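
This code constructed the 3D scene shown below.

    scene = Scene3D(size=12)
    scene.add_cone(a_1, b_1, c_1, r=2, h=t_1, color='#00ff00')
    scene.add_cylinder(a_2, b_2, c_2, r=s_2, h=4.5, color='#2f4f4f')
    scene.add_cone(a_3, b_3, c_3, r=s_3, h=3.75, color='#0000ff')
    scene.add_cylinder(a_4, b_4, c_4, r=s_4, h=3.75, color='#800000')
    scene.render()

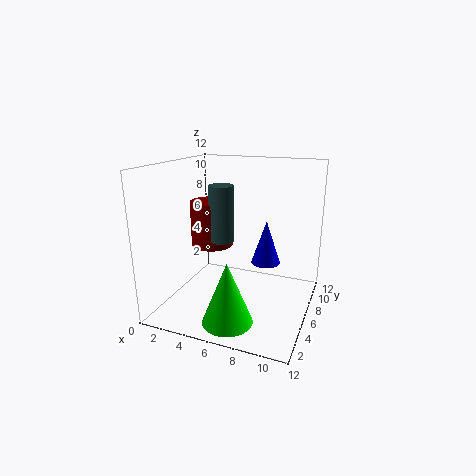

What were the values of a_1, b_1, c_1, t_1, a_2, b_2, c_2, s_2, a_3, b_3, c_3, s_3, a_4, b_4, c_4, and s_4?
a_1 = 6.5; b_1 = 2.5; c_1 = 0.25; t_1 = 5; a_2 = 5; b_2 = 5; c_2 = 6; s_2 = 1; a_3 = 8; b_3 = 7.5; c_3 = 3.5; s_3 = 1.25; a_4 = 3.75; b_4 = 5.75; c_4 = 5.25; s_4 = 1.75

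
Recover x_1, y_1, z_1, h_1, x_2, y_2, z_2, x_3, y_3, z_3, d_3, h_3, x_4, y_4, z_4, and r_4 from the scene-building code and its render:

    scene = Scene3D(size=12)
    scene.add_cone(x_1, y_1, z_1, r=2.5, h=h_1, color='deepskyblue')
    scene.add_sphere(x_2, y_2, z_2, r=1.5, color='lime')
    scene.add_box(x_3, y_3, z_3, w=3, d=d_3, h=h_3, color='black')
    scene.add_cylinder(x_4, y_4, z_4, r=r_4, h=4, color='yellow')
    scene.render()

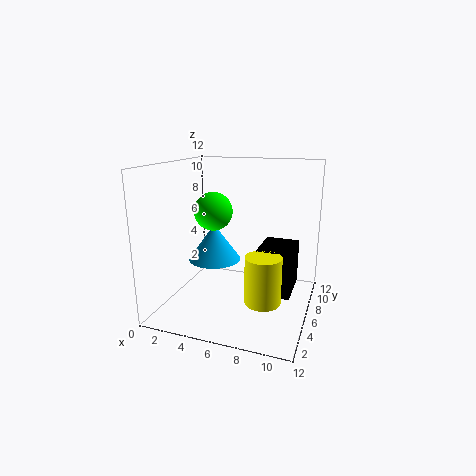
x_1 = 2.5, y_1 = 9, z_1 = 2.5, h_1 = 3.5, x_2 = 4.5, y_2 = 4.5, z_2 = 8.5, x_3 = 7.5, y_3 = 6, z_3 = 1, d_3 = 4, h_3 = 4, x_4 = 8.5, y_4 = 5, z_4 = 1, r_4 = 1.5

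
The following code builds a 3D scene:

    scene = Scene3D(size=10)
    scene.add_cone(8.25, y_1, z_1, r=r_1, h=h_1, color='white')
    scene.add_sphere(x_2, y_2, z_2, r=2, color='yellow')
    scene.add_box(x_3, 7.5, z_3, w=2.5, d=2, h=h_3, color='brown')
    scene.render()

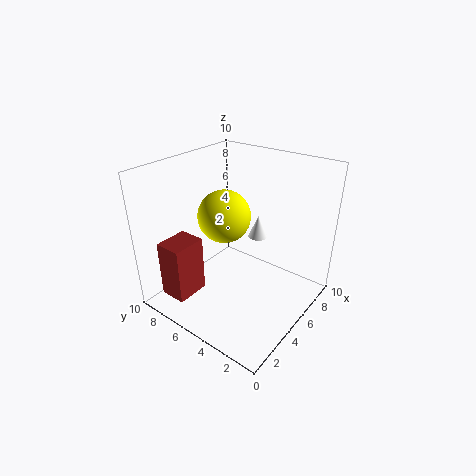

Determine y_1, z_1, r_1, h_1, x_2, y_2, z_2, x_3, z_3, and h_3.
y_1 = 5.5
z_1 = 3.5
r_1 = 0.75
h_1 = 1.75
x_2 = 6.25
y_2 = 7.25
z_2 = 5.5
x_3 = 1.5
z_3 = 0.25
h_3 = 4.25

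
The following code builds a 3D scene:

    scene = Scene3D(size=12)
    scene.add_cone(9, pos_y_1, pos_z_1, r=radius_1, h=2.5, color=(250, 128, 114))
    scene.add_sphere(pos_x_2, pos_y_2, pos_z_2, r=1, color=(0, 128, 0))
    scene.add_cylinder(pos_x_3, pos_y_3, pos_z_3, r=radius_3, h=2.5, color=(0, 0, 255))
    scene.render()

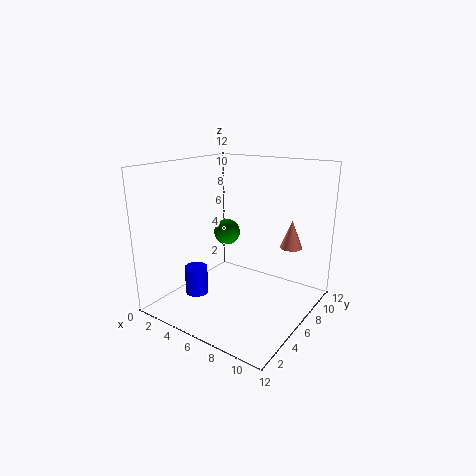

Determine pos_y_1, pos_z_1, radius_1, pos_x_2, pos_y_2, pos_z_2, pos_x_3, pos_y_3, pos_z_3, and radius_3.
pos_y_1 = 10
pos_z_1 = 4.5
radius_1 = 1
pos_x_2 = 6
pos_y_2 = 4.5
pos_z_2 = 7
pos_x_3 = 2.5
pos_y_3 = 4.5
pos_z_3 = 0.5
radius_3 = 1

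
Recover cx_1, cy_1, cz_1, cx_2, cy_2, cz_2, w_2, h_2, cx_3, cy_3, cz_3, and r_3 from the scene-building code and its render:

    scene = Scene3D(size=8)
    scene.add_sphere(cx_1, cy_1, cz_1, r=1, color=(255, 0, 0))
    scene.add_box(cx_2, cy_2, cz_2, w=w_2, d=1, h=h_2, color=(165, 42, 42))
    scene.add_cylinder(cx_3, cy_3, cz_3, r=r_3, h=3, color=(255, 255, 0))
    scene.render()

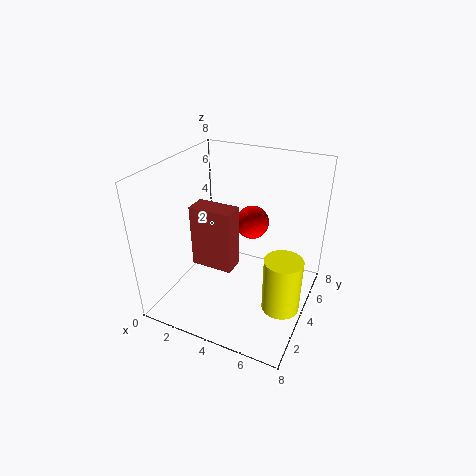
cx_1 = 4, cy_1 = 6, cz_1 = 4, cx_2 = 3, cy_2 = 1, cz_2 = 4, w_2 = 2, h_2 = 3, cx_3 = 7, cy_3 = 3, cz_3 = 1, r_3 = 1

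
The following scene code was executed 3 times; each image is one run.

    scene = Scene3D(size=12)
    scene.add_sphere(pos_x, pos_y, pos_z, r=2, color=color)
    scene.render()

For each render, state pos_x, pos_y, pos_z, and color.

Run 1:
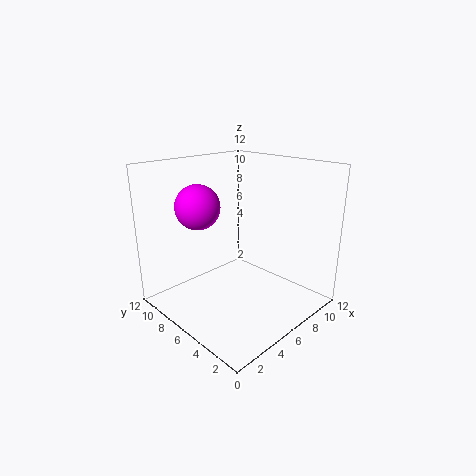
pos_x = 5
pos_y = 10
pos_z = 8
color = 'magenta'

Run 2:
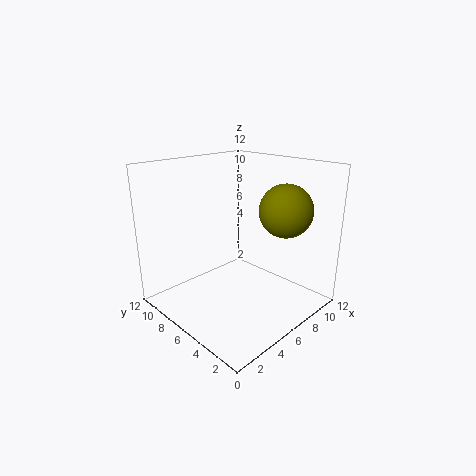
pos_x = 7
pos_y = 2
pos_z = 9
color = 'olive'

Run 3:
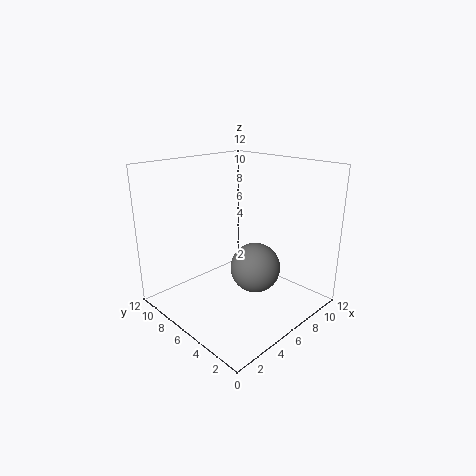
pos_x = 6
pos_y = 4
pos_z = 4
color = 'gray'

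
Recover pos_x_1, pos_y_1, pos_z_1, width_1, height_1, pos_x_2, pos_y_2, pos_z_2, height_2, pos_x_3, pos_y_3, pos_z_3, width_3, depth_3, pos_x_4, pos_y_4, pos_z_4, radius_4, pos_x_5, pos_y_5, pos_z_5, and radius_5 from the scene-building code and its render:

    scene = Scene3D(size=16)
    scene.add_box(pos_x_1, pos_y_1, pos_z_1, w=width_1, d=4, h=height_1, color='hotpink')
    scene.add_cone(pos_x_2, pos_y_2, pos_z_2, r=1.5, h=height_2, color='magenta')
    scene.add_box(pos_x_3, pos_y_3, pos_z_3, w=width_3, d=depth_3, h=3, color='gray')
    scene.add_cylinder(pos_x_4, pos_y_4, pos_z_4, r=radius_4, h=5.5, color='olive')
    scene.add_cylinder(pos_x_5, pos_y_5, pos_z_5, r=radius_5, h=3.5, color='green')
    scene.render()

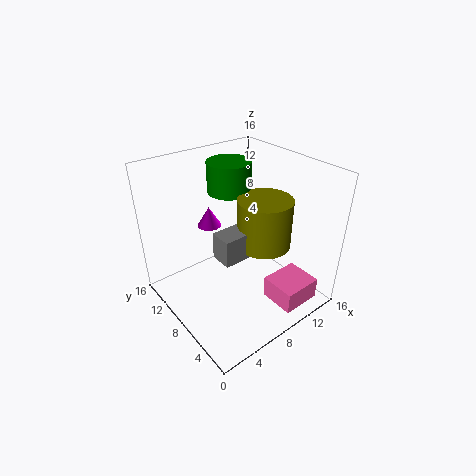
pos_x_1 = 9.5
pos_y_1 = 1
pos_z_1 = 1
width_1 = 4.5
height_1 = 2.5
pos_x_2 = 8.5
pos_y_2 = 14.5
pos_z_2 = 6.5
height_2 = 2.5
pos_x_3 = 5
pos_y_3 = 6
pos_z_3 = 6.5
width_3 = 4
depth_3 = 2.5
pos_x_4 = 10.5
pos_y_4 = 6.5
pos_z_4 = 7
radius_4 = 3
pos_x_5 = 9.5
pos_y_5 = 11.5
pos_z_5 = 12
radius_5 = 2.5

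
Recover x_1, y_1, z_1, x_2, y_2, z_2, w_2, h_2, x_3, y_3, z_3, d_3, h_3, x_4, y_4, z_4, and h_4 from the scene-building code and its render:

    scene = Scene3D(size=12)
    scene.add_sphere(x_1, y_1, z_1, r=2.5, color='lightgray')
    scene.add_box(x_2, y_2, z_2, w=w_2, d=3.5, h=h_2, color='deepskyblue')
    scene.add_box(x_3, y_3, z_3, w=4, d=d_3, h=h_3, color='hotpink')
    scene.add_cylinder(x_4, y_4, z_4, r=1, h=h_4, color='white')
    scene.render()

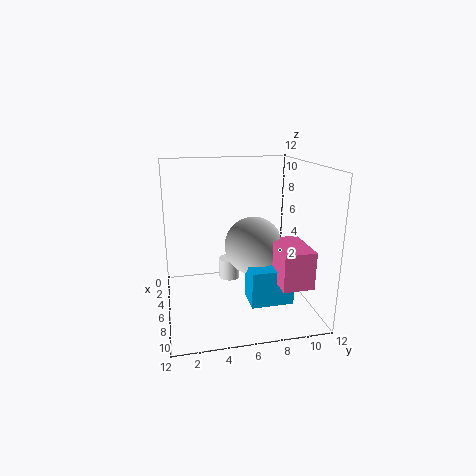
x_1 = 5.5, y_1 = 7.5, z_1 = 5, x_2 = 6.5, y_2 = 6.5, z_2 = 1, w_2 = 2.5, h_2 = 3, x_3 = 6.5, y_3 = 8.5, z_3 = 3, d_3 = 2.5, h_3 = 3, x_4 = 2, y_4 = 6, z_4 = 0.5, h_4 = 2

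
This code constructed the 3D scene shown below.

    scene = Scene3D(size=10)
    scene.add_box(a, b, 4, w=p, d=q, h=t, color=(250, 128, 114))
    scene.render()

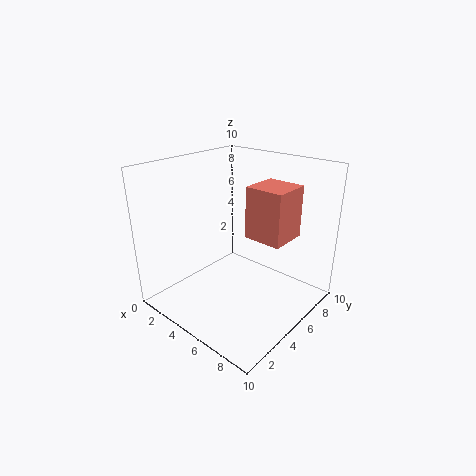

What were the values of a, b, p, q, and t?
a = 4
b = 7
p = 3
q = 3
t = 4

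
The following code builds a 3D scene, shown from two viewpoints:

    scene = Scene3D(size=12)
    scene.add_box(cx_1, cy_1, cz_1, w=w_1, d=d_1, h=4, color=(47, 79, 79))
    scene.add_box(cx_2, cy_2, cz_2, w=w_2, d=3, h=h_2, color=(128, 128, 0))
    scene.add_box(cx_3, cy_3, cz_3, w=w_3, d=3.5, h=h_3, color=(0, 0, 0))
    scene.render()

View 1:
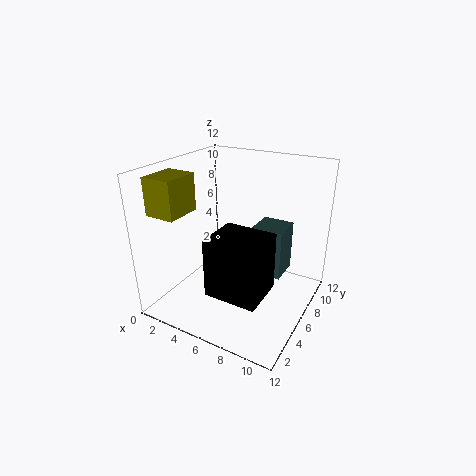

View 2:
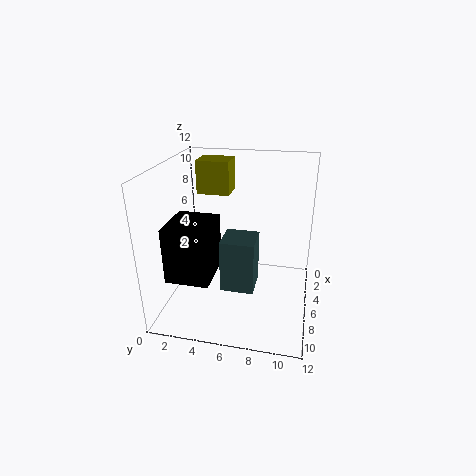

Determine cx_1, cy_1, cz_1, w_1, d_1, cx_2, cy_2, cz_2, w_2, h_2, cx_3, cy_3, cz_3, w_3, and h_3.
cx_1 = 7.5; cy_1 = 5.5; cz_1 = 3.5; w_1 = 2.5; d_1 = 2.5; cx_2 = 0.5; cy_2 = 1.5; cz_2 = 8.5; w_2 = 2.5; h_2 = 3; cx_3 = 6; cy_3 = 1; cz_3 = 3.5; w_3 = 4; h_3 = 4.5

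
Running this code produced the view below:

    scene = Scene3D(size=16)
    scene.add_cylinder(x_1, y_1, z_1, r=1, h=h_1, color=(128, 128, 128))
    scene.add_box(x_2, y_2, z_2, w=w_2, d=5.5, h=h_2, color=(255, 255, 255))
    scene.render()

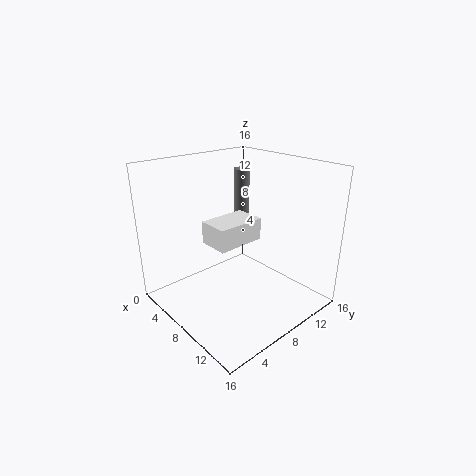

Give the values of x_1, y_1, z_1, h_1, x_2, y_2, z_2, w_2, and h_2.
x_1 = 2.5
y_1 = 13.5
z_1 = 8
h_1 = 6
x_2 = 5.5
y_2 = 5
z_2 = 7.5
w_2 = 3.5
h_2 = 2.5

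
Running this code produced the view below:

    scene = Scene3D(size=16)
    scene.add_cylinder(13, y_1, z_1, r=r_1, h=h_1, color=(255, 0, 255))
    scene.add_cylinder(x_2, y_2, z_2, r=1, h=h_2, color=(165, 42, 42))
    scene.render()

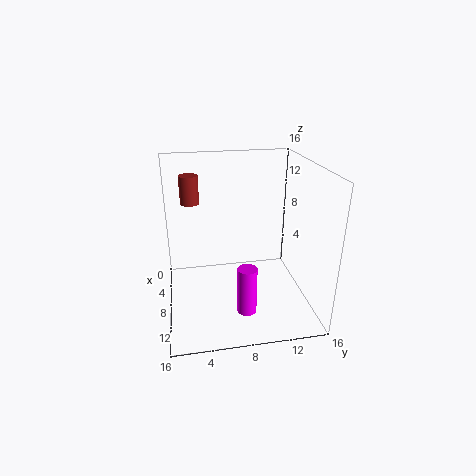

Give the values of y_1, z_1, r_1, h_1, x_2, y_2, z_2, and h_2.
y_1 = 8; z_1 = 2; r_1 = 1; h_1 = 5; x_2 = 7; y_2 = 3; z_2 = 12; h_2 = 3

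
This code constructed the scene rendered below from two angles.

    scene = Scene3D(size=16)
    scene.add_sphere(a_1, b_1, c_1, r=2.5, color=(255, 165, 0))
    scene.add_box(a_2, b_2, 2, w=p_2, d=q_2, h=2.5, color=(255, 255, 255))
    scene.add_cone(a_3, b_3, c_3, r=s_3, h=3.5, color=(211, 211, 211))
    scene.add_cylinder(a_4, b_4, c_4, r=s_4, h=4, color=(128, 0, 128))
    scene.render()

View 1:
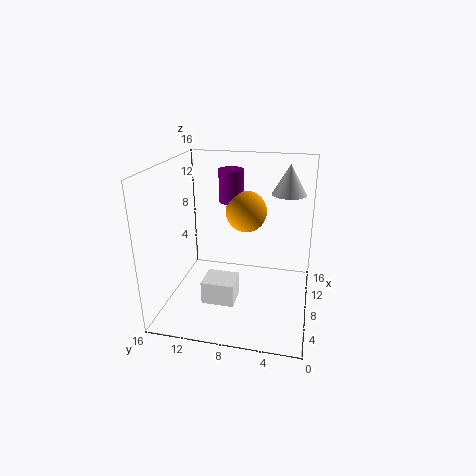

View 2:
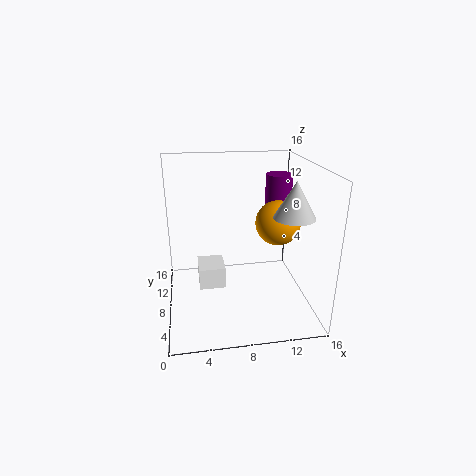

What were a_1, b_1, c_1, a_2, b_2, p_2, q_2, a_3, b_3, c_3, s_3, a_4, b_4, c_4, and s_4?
a_1 = 12.5; b_1 = 8; c_1 = 9.5; a_2 = 3.5; b_2 = 7.5; p_2 = 3; q_2 = 3.5; a_3 = 12.5; b_3 = 3; c_3 = 12; s_3 = 2; a_4 = 13; b_4 = 10; c_4 = 10.5; s_4 = 1.5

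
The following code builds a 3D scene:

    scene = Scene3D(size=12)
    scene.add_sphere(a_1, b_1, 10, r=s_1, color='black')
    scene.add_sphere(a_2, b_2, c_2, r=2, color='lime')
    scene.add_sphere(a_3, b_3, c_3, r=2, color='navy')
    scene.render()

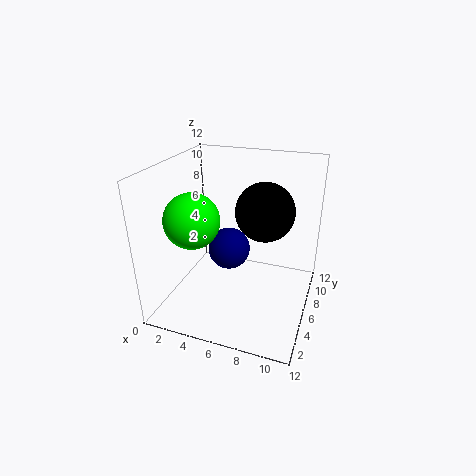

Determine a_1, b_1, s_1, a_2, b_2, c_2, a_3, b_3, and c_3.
a_1 = 9, b_1 = 3, s_1 = 2, a_2 = 4, b_2 = 2, c_2 = 9, a_3 = 4, b_3 = 9, c_3 = 3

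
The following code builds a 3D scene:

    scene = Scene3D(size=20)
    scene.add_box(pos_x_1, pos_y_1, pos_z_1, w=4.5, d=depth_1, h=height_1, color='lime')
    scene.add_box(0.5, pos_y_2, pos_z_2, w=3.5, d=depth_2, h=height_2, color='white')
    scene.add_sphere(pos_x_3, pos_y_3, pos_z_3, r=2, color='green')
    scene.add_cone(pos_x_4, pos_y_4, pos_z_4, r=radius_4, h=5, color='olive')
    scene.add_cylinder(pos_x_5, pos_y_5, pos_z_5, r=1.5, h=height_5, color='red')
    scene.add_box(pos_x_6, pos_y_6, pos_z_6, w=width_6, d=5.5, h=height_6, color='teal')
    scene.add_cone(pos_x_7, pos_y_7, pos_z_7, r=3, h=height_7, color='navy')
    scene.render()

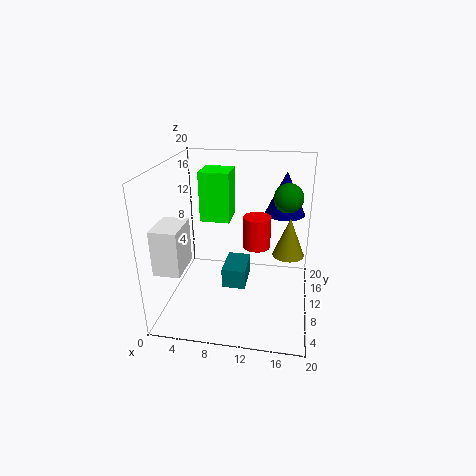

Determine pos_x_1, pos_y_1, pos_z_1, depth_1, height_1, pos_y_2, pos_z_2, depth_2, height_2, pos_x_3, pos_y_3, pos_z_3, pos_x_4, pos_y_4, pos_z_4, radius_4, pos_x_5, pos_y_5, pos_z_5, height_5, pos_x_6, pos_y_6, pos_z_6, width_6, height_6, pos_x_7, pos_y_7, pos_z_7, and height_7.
pos_x_1 = 3.5
pos_y_1 = 13.5
pos_z_1 = 10.5
depth_1 = 4.5
height_1 = 7.5
pos_y_2 = 2.5
pos_z_2 = 7.5
depth_2 = 5
height_2 = 6
pos_x_3 = 16.5
pos_y_3 = 12
pos_z_3 = 15.5
pos_x_4 = 17
pos_y_4 = 7.5
pos_z_4 = 9.5
radius_4 = 2
pos_x_5 = 13.5
pos_y_5 = 2.5
pos_z_5 = 13
height_5 = 3.5
pos_x_6 = 7.5
pos_y_6 = 10
pos_z_6 = 1.5
width_6 = 3.5
height_6 = 3
pos_x_7 = 16
pos_y_7 = 16.5
pos_z_7 = 11.5
height_7 = 6.5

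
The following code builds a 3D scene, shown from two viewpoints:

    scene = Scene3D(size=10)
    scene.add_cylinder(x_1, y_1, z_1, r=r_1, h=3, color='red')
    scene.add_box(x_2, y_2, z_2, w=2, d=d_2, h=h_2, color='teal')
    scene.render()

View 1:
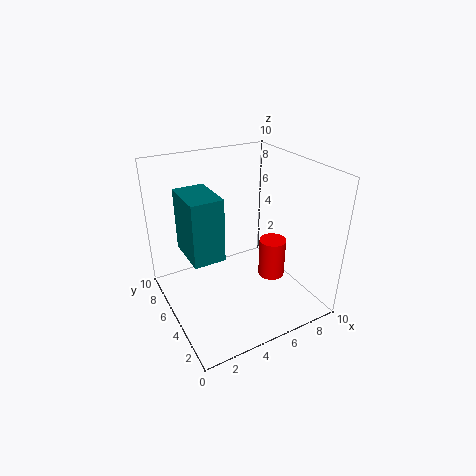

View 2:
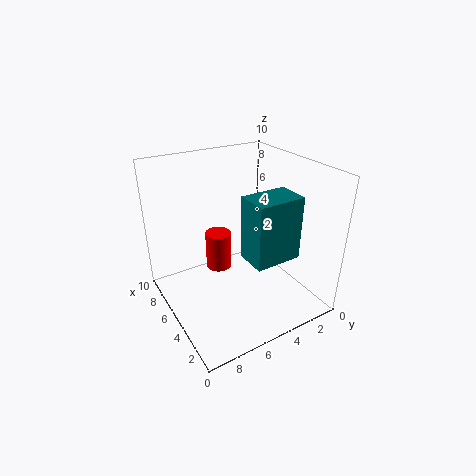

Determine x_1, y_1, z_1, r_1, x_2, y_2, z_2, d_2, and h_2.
x_1 = 8
y_1 = 5
z_1 = 1
r_1 = 1
x_2 = 1
y_2 = 3
z_2 = 5
d_2 = 3
h_2 = 4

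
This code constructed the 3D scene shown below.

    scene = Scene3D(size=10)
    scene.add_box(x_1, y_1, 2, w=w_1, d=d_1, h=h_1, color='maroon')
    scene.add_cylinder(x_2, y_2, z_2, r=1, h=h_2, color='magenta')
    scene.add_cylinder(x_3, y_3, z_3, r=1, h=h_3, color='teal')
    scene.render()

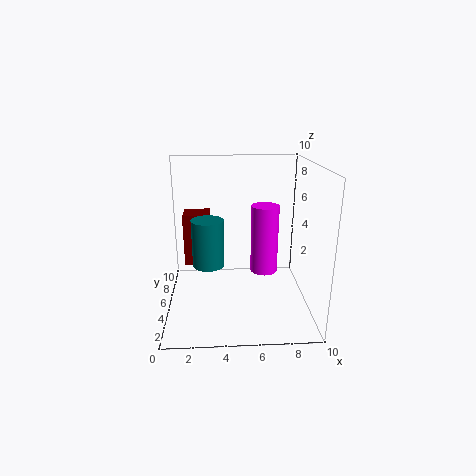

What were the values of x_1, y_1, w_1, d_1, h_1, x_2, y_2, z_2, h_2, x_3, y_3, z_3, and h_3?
x_1 = 1; y_1 = 7; w_1 = 2; d_1 = 2; h_1 = 4; x_2 = 7; y_2 = 6; z_2 = 2; h_2 = 5; x_3 = 3; y_3 = 3; z_3 = 4; h_3 = 3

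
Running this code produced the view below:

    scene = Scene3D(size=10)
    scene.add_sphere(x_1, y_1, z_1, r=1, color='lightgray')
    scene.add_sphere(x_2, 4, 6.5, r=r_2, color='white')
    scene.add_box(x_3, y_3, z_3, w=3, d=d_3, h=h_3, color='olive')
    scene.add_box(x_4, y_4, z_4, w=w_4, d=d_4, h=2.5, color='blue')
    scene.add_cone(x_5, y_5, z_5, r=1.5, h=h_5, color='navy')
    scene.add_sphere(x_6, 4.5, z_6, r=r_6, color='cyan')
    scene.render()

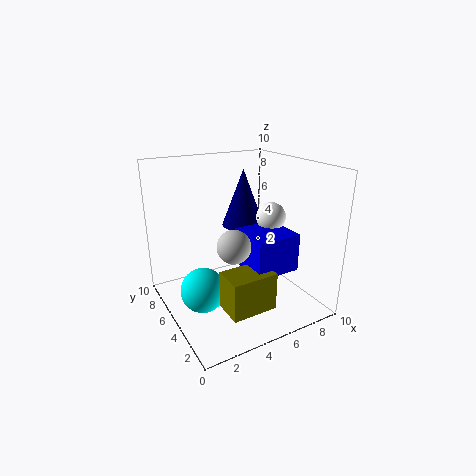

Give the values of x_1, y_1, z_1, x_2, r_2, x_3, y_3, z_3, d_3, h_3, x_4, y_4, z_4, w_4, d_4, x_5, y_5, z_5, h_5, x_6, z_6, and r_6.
x_1 = 3
y_1 = 2
z_1 = 6
x_2 = 7
r_2 = 1
x_3 = 2.5
y_3 = 1
z_3 = 1.5
d_3 = 2
h_3 = 2.5
x_4 = 4.5
y_4 = 1.5
z_4 = 3.5
w_4 = 3
d_4 = 3
x_5 = 6
y_5 = 6
z_5 = 5.5
h_5 = 4
x_6 = 2
z_6 = 2
r_6 = 1.5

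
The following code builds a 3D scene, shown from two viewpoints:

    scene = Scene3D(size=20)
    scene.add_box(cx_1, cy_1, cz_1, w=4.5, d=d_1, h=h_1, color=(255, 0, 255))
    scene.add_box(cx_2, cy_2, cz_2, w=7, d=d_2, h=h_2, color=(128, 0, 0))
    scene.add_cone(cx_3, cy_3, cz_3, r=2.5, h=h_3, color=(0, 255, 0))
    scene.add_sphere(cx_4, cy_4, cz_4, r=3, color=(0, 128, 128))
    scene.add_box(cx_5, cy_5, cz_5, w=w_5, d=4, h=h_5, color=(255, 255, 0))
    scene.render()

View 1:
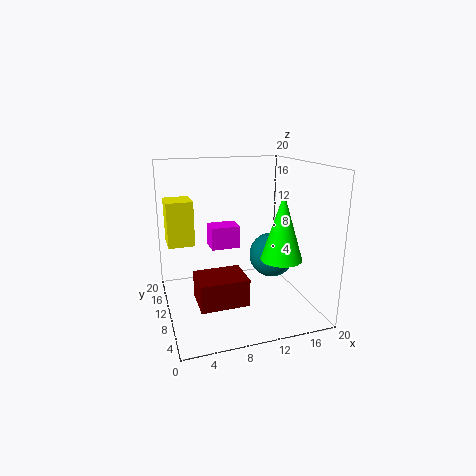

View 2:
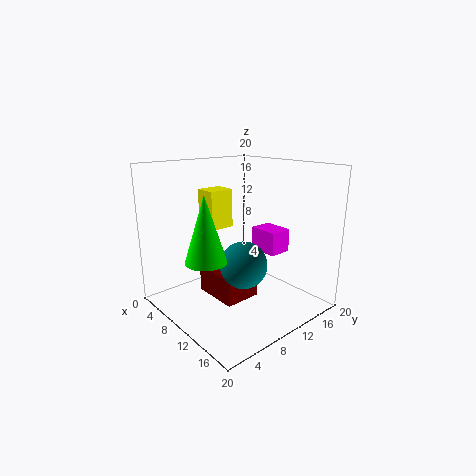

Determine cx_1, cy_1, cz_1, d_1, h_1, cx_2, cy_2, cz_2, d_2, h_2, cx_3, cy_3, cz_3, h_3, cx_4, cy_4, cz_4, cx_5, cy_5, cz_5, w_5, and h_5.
cx_1 = 7.5
cy_1 = 15
cz_1 = 6.5
d_1 = 3.5
h_1 = 3.5
cx_2 = 4
cy_2 = 7.5
cz_2 = 0.5
d_2 = 5.5
h_2 = 4
cx_3 = 13
cy_3 = 2.5
cz_3 = 9.5
h_3 = 8
cx_4 = 14
cy_4 = 7.5
cz_4 = 8
cx_5 = 0.5
cy_5 = 10
cz_5 = 9.5
w_5 = 3.5
h_5 = 6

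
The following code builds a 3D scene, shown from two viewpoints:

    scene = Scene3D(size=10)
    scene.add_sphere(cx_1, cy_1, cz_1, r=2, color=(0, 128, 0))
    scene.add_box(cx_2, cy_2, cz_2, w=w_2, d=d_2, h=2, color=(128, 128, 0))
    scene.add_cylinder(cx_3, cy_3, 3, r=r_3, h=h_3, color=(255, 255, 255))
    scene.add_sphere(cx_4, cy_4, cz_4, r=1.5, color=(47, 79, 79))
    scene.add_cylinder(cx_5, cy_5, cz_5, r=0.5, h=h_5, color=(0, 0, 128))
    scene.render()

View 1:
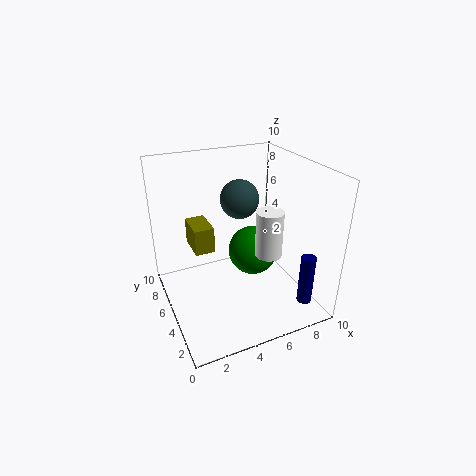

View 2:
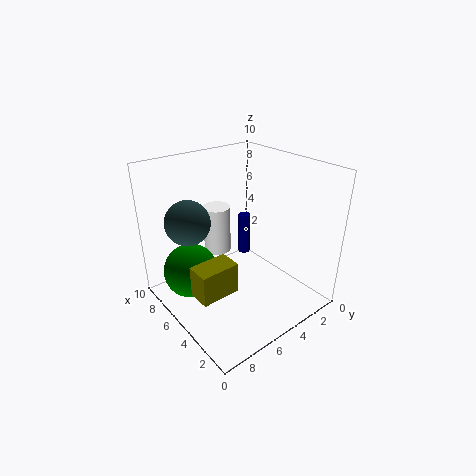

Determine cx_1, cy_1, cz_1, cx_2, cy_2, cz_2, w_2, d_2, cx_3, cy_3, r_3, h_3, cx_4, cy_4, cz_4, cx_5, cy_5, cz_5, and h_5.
cx_1 = 7.5, cy_1 = 7.5, cz_1 = 2, cx_2 = 2.5, cy_2 = 7, cz_2 = 3, w_2 = 1.5, d_2 = 2.5, cx_3 = 7.5, cy_3 = 5, r_3 = 1, h_3 = 3.5, cx_4 = 6.5, cy_4 = 8, cz_4 = 6.5, cx_5 = 8.5, cy_5 = 1.5, cz_5 = 1, h_5 = 3.5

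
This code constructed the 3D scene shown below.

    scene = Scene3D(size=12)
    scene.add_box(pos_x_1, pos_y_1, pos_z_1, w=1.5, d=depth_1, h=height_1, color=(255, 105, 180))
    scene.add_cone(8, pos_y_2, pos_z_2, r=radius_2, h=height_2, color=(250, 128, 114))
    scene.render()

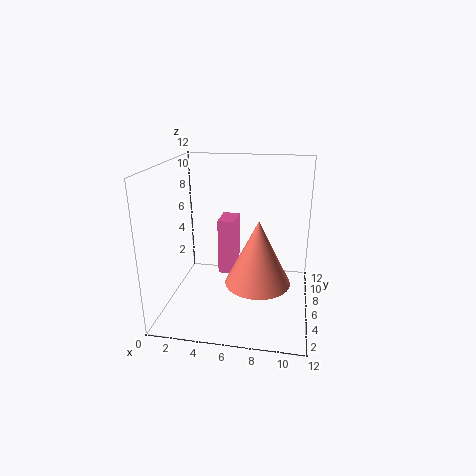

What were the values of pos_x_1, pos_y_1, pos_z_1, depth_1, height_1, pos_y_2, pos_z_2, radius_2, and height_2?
pos_x_1 = 4, pos_y_1 = 7, pos_z_1 = 2, depth_1 = 2.5, height_1 = 5, pos_y_2 = 3.5, pos_z_2 = 3.5, radius_2 = 2.5, height_2 = 5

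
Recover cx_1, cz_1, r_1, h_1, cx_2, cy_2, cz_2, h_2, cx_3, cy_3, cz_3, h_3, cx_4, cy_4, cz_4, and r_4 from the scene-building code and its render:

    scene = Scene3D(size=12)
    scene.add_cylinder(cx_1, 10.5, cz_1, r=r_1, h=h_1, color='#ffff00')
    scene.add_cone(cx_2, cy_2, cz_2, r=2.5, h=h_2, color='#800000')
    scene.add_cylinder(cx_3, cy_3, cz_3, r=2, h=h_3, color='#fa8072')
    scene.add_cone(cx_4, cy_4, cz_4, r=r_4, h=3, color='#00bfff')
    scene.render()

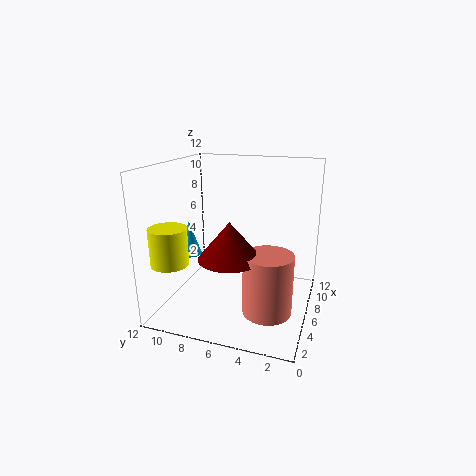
cx_1 = 2.5
cz_1 = 4.5
r_1 = 1.5
h_1 = 3
cx_2 = 4
cy_2 = 6
cz_2 = 5
h_2 = 3
cx_3 = 4.5
cy_3 = 3
cz_3 = 0.5
h_3 = 5
cx_4 = 6
cy_4 = 10.5
cz_4 = 4
r_4 = 1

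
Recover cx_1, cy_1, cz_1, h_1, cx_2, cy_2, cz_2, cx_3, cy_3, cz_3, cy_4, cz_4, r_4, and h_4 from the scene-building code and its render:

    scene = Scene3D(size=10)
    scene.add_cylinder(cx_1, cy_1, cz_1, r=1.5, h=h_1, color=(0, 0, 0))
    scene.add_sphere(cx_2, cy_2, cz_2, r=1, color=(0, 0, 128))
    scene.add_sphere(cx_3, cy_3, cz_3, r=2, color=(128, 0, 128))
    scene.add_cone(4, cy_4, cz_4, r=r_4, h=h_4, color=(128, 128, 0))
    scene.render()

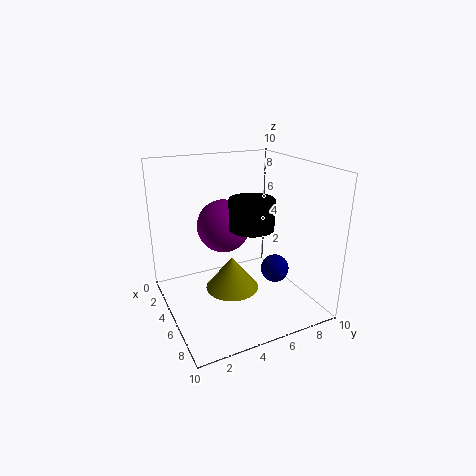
cx_1 = 6, cy_1 = 5.5, cz_1 = 6, h_1 = 2, cx_2 = 6, cy_2 = 7.5, cz_2 = 2.5, cx_3 = 2.5, cy_3 = 5, cz_3 = 5, cy_4 = 5, cz_4 = 0.5, r_4 = 2, h_4 = 2.5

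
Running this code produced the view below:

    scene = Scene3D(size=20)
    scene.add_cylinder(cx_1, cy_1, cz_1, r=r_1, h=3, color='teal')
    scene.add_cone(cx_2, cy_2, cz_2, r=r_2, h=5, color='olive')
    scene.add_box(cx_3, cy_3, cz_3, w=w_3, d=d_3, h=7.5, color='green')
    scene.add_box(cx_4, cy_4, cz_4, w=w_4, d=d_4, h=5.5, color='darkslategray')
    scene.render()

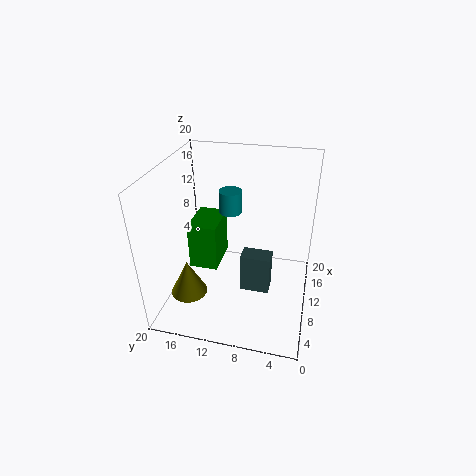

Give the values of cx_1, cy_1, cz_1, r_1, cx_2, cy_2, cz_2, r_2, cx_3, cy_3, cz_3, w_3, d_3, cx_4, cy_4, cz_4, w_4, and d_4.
cx_1 = 10
cy_1 = 11
cz_1 = 14
r_1 = 1.5
cx_2 = 5.5
cy_2 = 16
cz_2 = 3
r_2 = 2.5
cx_3 = 12
cy_3 = 14
cz_3 = 2
w_3 = 6.5
d_3 = 4.5
cx_4 = 7
cy_4 = 5
cz_4 = 3.5
w_4 = 2.5
d_4 = 4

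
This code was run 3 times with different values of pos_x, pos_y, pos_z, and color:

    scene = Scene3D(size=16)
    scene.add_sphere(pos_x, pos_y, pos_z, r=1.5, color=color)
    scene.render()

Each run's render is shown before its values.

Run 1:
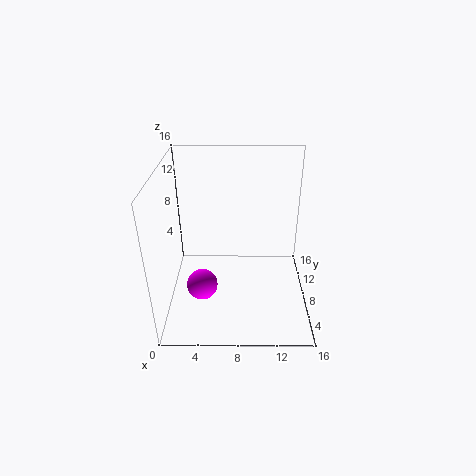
pos_x = 4.5; pos_y = 2.5; pos_z = 6; color = 'magenta'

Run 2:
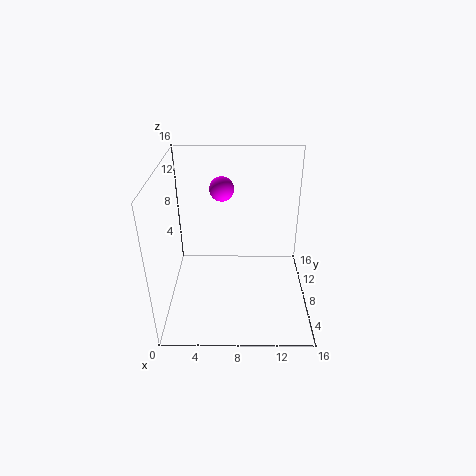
pos_x = 6; pos_y = 13.5; pos_z = 11.5; color = 'magenta'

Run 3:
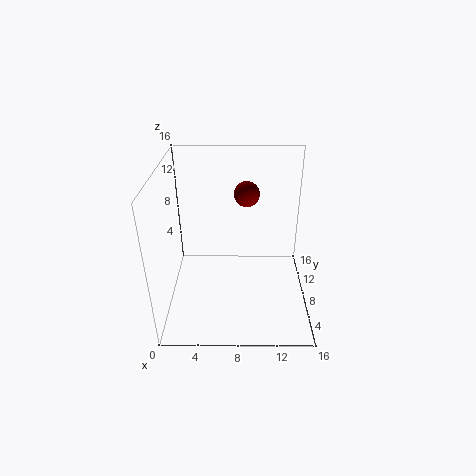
pos_x = 9; pos_y = 12; pos_z = 11.5; color = 'maroon'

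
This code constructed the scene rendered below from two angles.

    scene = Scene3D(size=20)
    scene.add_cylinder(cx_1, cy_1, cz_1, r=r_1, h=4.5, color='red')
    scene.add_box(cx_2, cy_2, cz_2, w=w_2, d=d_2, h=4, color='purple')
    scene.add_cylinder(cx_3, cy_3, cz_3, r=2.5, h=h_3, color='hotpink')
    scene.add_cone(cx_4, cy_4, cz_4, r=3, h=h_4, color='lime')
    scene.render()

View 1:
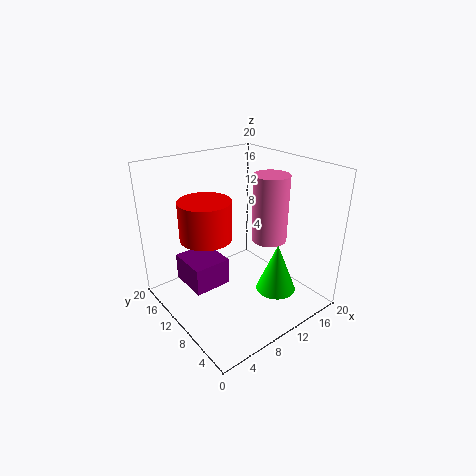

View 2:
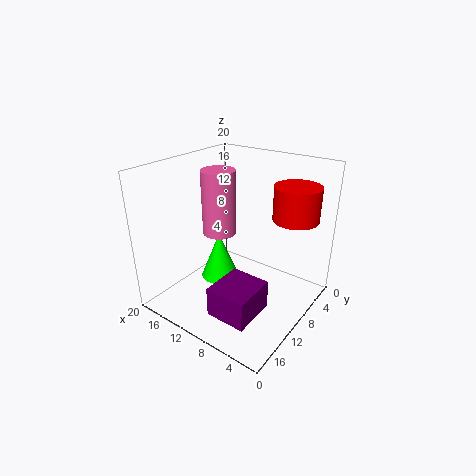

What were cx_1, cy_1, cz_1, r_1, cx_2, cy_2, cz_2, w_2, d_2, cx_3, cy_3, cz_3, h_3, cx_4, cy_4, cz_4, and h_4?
cx_1 = 3; cy_1 = 7; cz_1 = 13.5; r_1 = 3; cx_2 = 4; cy_2 = 11.5; cz_2 = 2; w_2 = 5.5; d_2 = 6; cx_3 = 14.5; cy_3 = 8.5; cz_3 = 9; h_3 = 9.5; cx_4 = 15.5; cy_4 = 7.5; cz_4 = 0.5; h_4 = 7.5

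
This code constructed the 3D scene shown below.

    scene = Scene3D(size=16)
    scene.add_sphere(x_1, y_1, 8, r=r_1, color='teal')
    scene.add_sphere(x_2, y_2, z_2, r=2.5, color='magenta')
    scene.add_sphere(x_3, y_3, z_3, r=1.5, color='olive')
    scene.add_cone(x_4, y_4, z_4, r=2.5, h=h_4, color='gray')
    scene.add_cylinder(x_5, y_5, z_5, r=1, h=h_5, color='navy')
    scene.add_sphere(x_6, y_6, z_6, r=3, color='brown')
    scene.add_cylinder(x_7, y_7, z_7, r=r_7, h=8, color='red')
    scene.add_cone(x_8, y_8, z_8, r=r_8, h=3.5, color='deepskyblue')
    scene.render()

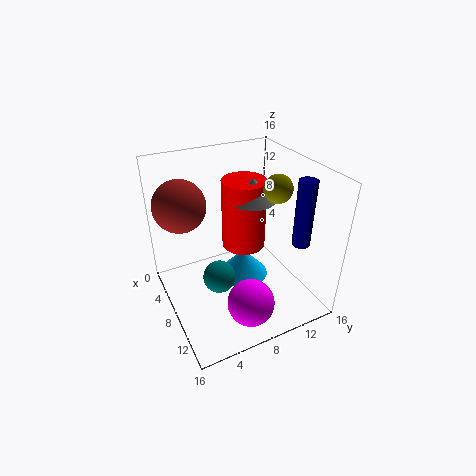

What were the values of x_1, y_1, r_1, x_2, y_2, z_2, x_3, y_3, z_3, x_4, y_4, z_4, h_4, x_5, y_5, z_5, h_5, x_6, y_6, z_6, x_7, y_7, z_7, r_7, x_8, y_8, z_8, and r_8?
x_1 = 13; y_1 = 3.5; r_1 = 1.5; x_2 = 13; y_2 = 7; z_2 = 3; x_3 = 10; y_3 = 11.5; z_3 = 14; x_4 = 7.5; y_4 = 10; z_4 = 12; h_4 = 2.5; x_5 = 11.5; y_5 = 14; z_5 = 7.5; h_5 = 7.5; x_6 = 3.5; y_6 = 3; z_6 = 11; x_7 = 6.5; y_7 = 9.5; z_7 = 6; r_7 = 2.5; x_8 = 6.5; y_8 = 9.5; z_8 = 1.5; r_8 = 3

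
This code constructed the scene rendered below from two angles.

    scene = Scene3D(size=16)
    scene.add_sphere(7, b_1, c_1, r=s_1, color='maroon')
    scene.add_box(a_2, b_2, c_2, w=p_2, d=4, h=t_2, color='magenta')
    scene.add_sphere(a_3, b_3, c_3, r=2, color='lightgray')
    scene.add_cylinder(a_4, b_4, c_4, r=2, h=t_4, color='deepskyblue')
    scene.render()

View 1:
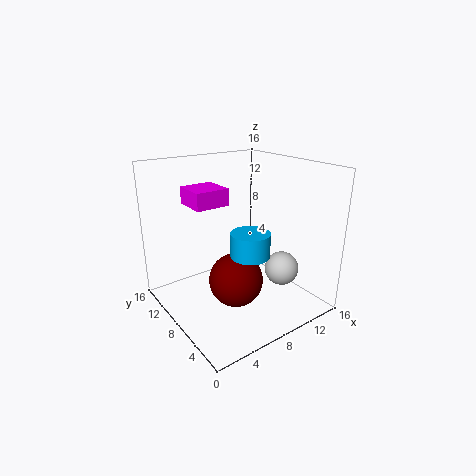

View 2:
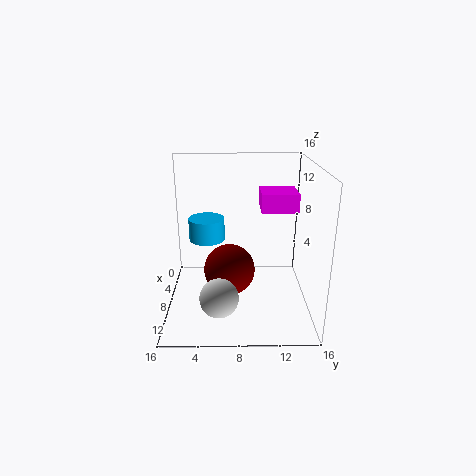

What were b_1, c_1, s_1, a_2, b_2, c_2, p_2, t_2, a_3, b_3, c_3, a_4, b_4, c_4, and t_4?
b_1 = 7
c_1 = 3.5
s_1 = 3
a_2 = 4.5
b_2 = 10.5
c_2 = 11
p_2 = 4
t_2 = 2
a_3 = 13
b_3 = 6
c_3 = 3.5
a_4 = 7
b_4 = 4.5
c_4 = 7.5
t_4 = 2.5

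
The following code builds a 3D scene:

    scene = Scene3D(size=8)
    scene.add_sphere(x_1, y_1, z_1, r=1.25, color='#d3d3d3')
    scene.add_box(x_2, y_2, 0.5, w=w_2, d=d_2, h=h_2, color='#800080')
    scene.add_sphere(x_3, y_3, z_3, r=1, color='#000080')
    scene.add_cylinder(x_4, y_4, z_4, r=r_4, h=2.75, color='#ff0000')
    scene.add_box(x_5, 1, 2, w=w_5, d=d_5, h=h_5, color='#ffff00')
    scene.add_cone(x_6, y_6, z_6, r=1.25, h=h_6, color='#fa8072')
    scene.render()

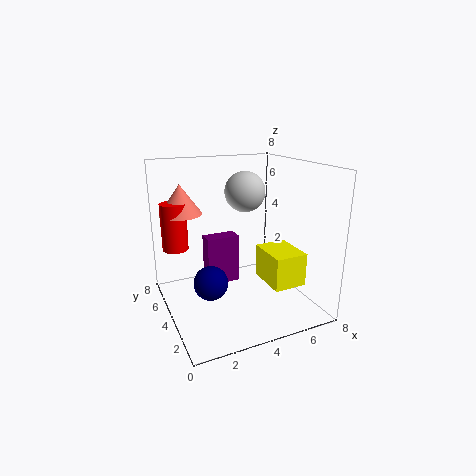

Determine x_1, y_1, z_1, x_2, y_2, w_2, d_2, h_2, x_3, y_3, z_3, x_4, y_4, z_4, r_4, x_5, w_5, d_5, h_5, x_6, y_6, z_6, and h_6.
x_1 = 5.5; y_1 = 6.25; z_1 = 6; x_2 = 2.75; y_2 = 5.5; w_2 = 2; d_2 = 1; h_2 = 3; x_3 = 2.5; y_3 = 4.5; z_3 = 1.25; x_4 = 1; y_4 = 6.25; z_4 = 3; r_4 = 0.75; x_5 = 4.75; w_5 = 1.75; d_5 = 2.25; h_5 = 1.75; x_6 = 1.5; y_6 = 6.5; z_6 = 5; h_6 = 1.75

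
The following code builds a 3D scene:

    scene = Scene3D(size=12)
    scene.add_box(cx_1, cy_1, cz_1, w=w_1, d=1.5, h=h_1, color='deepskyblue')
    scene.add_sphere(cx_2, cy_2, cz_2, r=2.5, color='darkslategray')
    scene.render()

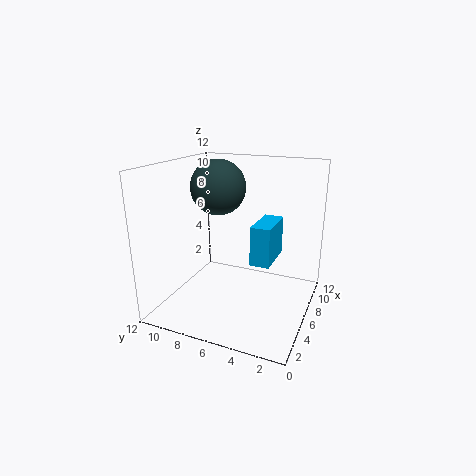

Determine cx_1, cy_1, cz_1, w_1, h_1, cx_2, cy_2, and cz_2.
cx_1 = 3.5; cy_1 = 2.5; cz_1 = 5; w_1 = 3.5; h_1 = 3; cx_2 = 8.5; cy_2 = 9; cz_2 = 9.5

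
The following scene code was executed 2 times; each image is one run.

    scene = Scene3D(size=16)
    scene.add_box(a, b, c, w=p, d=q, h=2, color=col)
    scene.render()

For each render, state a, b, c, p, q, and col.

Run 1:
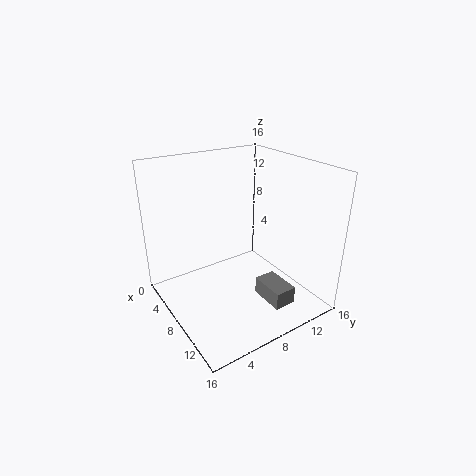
a = 9.5; b = 9.5; c = 1; p = 4; q = 2.5; col = 'gray'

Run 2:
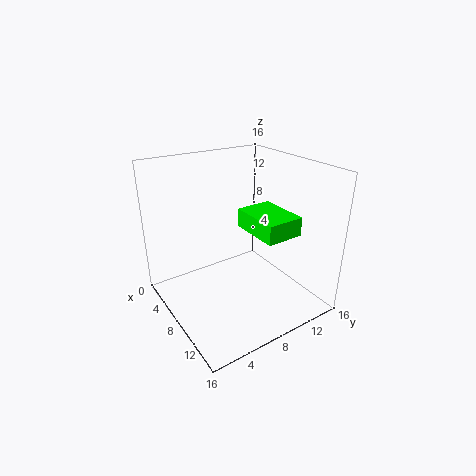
a = 8; b = 8; c = 9.5; p = 5.5; q = 4; col = 'lime'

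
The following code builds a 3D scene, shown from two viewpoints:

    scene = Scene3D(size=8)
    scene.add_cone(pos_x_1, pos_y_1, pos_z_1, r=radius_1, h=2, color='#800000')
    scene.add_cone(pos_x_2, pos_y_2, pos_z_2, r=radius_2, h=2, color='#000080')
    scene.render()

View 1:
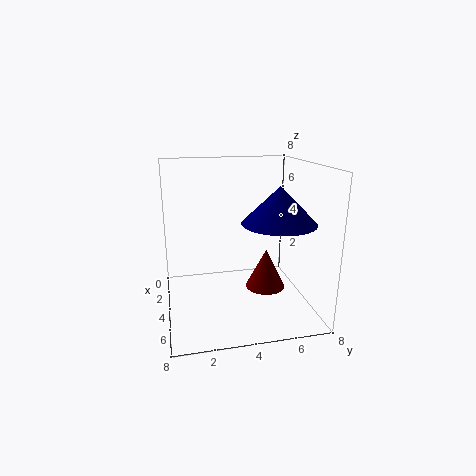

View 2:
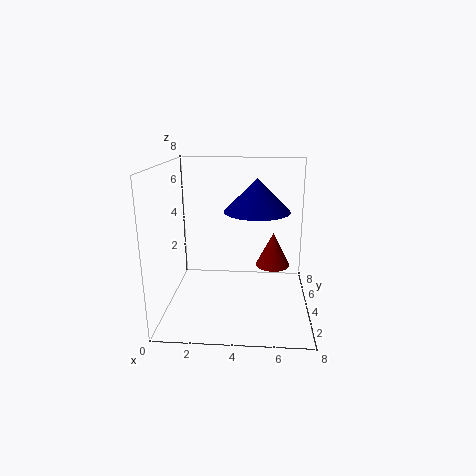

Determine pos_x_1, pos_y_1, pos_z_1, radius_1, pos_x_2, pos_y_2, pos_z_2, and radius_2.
pos_x_1 = 6, pos_y_1 = 5, pos_z_1 = 2, radius_1 = 1, pos_x_2 = 5, pos_y_2 = 6, pos_z_2 = 5, radius_2 = 2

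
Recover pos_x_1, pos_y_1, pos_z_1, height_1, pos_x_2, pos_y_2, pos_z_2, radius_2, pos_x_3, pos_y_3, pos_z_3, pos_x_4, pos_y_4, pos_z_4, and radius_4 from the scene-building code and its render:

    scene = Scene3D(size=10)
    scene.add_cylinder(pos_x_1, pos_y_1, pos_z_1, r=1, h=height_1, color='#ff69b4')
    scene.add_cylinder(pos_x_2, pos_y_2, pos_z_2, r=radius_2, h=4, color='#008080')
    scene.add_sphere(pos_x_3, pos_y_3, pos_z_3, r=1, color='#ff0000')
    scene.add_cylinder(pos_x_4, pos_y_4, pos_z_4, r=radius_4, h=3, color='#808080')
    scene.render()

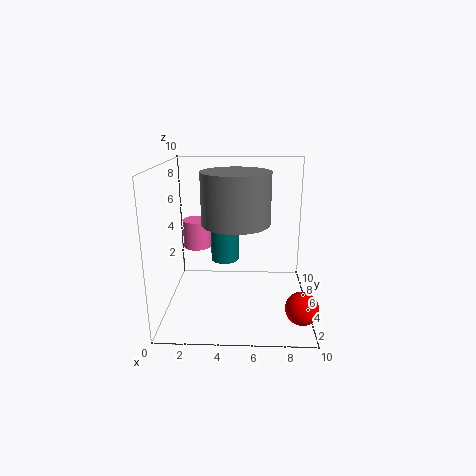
pos_x_1 = 2; pos_y_1 = 6; pos_z_1 = 4; height_1 = 2; pos_x_2 = 4; pos_y_2 = 6; pos_z_2 = 3; radius_2 = 1; pos_x_3 = 9; pos_y_3 = 1; pos_z_3 = 2; pos_x_4 = 5; pos_y_4 = 2; pos_z_4 = 7; radius_4 = 2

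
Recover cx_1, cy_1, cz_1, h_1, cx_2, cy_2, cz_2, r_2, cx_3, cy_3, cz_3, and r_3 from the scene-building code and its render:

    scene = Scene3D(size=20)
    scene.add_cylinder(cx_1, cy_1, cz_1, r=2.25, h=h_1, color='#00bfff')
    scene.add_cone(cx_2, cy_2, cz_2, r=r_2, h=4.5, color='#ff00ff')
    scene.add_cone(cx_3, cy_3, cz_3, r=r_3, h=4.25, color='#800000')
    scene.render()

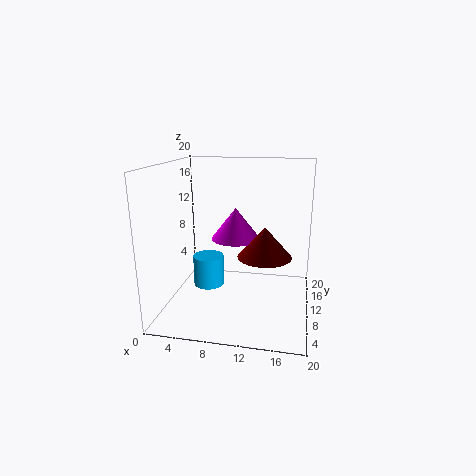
cx_1 = 5.25; cy_1 = 11.25; cz_1 = 2; h_1 = 4.5; cx_2 = 9.25; cy_2 = 12; cz_2 = 9.25; r_2 = 3.5; cx_3 = 13.75; cy_3 = 10; cz_3 = 7.5; r_3 = 3.75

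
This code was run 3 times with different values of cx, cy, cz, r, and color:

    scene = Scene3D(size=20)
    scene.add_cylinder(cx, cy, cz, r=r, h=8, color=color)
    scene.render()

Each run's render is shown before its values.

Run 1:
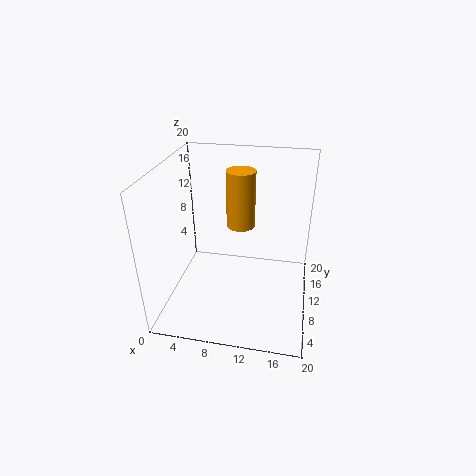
cx = 10, cy = 12, cz = 11, r = 2, color = 'orange'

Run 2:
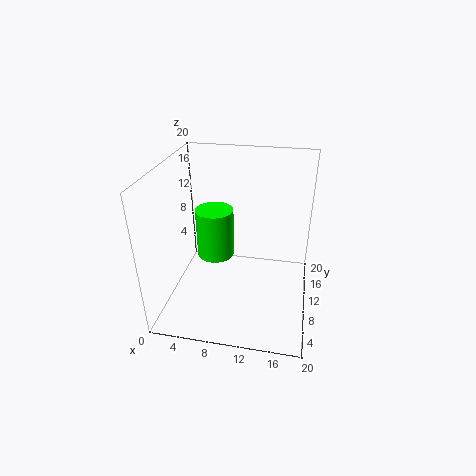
cx = 5, cy = 16, cz = 3, r = 3, color = 'lime'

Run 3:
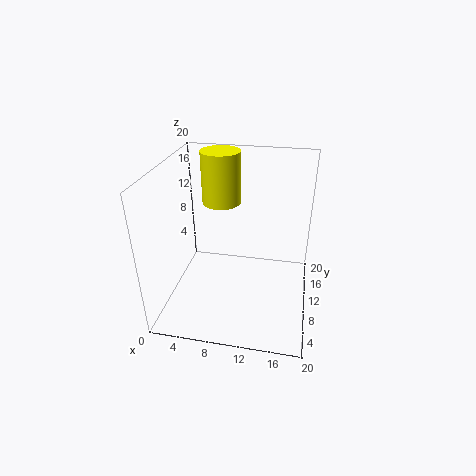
cx = 6, cy = 17, cz = 12, r = 3, color = 'yellow'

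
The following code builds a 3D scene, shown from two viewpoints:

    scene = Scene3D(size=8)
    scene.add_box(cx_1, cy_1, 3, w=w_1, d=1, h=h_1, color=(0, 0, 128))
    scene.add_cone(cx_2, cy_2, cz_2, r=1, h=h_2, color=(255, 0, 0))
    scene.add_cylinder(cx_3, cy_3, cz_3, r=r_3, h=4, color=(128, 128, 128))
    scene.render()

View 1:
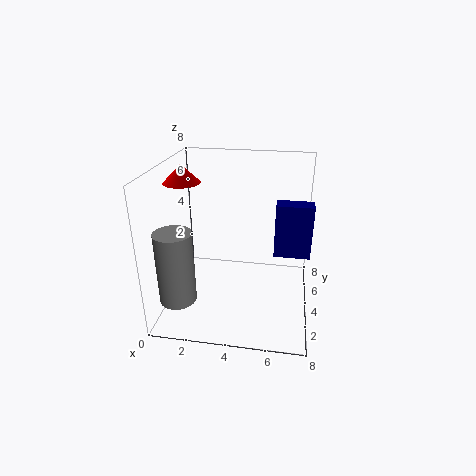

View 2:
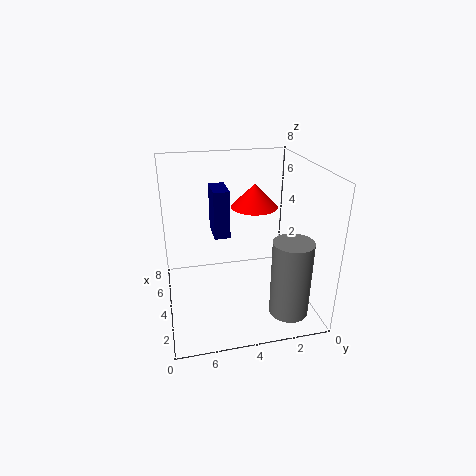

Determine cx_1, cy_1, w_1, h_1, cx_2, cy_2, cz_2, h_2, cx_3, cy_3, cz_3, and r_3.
cx_1 = 6
cy_1 = 4
w_1 = 2
h_1 = 3
cx_2 = 1
cy_2 = 4
cz_2 = 7
h_2 = 1
cx_3 = 1
cy_3 = 2
cz_3 = 1
r_3 = 1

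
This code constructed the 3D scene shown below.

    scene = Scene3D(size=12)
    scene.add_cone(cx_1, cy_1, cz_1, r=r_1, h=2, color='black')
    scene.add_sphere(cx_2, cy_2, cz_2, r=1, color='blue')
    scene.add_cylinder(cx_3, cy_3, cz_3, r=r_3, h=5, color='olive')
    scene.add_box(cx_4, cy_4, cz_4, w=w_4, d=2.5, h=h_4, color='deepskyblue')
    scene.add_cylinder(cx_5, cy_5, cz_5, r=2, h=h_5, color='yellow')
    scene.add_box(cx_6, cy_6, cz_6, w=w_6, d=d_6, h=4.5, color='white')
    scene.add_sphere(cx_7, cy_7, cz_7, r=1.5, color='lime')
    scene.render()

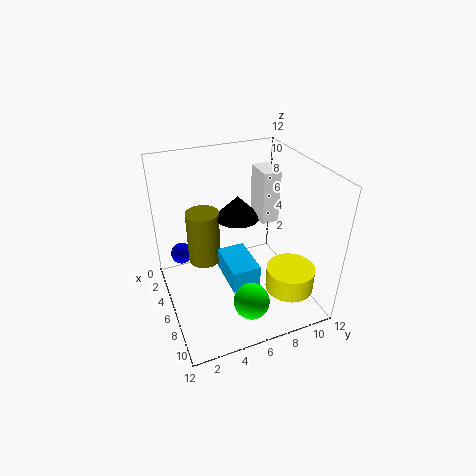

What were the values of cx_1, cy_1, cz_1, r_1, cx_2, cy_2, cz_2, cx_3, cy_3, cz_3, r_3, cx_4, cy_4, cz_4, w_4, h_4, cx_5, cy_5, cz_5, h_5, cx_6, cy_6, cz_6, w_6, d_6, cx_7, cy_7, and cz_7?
cx_1 = 3.5, cy_1 = 7, cz_1 = 6.5, r_1 = 2, cx_2 = 1.5, cy_2 = 2, cz_2 = 2.5, cx_3 = 2.5, cy_3 = 4, cz_3 = 2, r_3 = 1.5, cx_4 = 3.5, cy_4 = 5, cz_4 = 1.5, w_4 = 4, h_4 = 2, cx_5 = 9, cy_5 = 9.5, cz_5 = 2, h_5 = 2, cx_6 = 3, cy_6 = 8.5, cz_6 = 6.5, w_6 = 2.5, d_6 = 1.5, cx_7 = 9, cy_7 = 6, cz_7 = 1.5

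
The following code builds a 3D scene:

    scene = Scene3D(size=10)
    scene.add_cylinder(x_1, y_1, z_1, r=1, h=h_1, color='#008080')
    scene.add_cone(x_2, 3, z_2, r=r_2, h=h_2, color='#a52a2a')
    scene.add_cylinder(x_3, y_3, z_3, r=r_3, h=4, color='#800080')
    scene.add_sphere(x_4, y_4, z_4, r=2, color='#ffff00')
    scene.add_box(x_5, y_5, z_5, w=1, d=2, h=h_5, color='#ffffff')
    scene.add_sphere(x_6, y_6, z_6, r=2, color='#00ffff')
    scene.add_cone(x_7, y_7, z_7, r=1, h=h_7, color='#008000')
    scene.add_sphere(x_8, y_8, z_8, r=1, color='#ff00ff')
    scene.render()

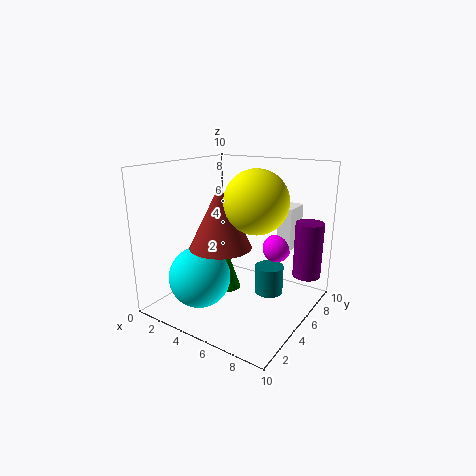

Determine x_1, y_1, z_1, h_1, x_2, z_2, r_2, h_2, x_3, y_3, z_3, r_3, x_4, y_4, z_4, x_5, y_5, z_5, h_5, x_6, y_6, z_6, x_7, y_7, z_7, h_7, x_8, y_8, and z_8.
x_1 = 7, y_1 = 6, z_1 = 1, h_1 = 2, x_2 = 5, z_2 = 5, r_2 = 2, h_2 = 4, x_3 = 9, y_3 = 8, z_3 = 2, r_3 = 1, x_4 = 7, y_4 = 4, z_4 = 8, x_5 = 7, y_5 = 7, z_5 = 4, h_5 = 3, x_6 = 4, y_6 = 2, z_6 = 3, x_7 = 4, y_7 = 5, z_7 = 1, h_7 = 3, x_8 = 7, y_8 = 7, z_8 = 4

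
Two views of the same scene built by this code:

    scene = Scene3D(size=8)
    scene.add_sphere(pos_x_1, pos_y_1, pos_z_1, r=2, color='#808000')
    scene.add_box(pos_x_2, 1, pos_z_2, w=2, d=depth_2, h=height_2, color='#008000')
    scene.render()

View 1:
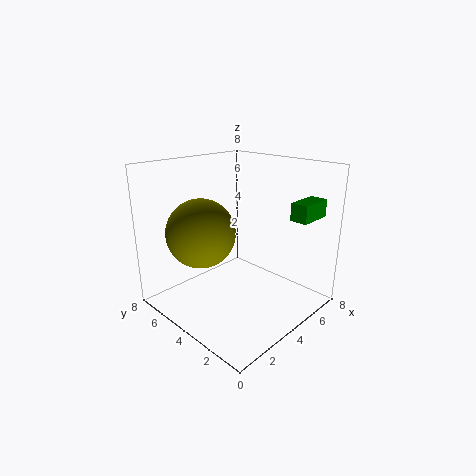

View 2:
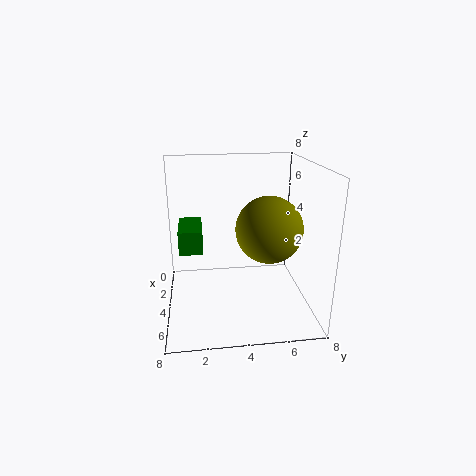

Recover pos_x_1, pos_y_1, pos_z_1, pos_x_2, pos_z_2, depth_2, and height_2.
pos_x_1 = 3
pos_y_1 = 6
pos_z_1 = 4
pos_x_2 = 6
pos_z_2 = 5
depth_2 = 1
height_2 = 1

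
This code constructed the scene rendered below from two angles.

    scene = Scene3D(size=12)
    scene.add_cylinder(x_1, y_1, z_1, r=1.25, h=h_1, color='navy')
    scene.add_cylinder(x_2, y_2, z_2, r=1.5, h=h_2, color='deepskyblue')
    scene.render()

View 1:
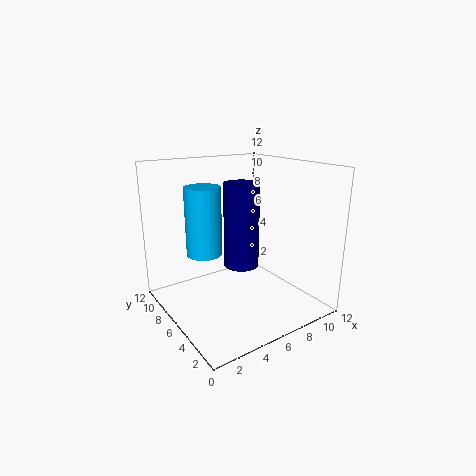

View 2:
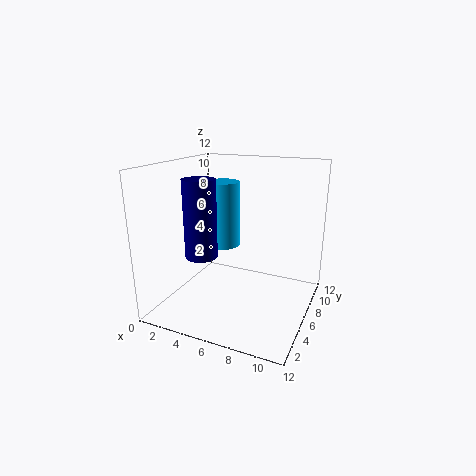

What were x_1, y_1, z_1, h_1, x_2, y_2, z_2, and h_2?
x_1 = 4.25
y_1 = 3
z_1 = 5.25
h_1 = 6
x_2 = 3.75
y_2 = 7.75
z_2 = 4.5
h_2 = 5.75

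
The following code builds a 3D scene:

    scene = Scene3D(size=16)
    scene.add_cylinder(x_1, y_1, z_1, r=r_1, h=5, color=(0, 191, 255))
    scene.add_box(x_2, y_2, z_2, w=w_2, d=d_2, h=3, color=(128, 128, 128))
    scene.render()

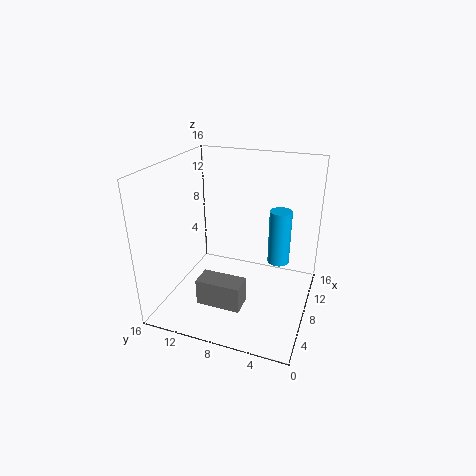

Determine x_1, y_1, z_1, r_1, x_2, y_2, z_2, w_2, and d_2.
x_1 = 4; y_1 = 2.5; z_1 = 8.5; r_1 = 1; x_2 = 4; y_2 = 6.5; z_2 = 1; w_2 = 2.5; d_2 = 5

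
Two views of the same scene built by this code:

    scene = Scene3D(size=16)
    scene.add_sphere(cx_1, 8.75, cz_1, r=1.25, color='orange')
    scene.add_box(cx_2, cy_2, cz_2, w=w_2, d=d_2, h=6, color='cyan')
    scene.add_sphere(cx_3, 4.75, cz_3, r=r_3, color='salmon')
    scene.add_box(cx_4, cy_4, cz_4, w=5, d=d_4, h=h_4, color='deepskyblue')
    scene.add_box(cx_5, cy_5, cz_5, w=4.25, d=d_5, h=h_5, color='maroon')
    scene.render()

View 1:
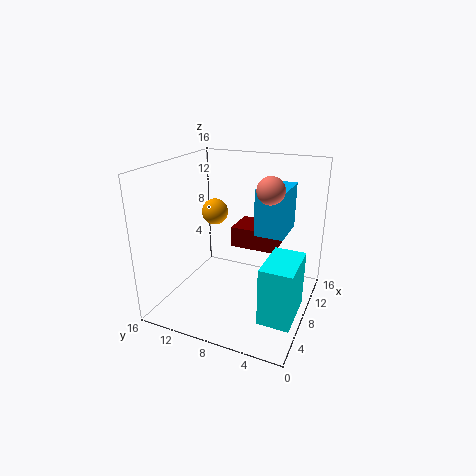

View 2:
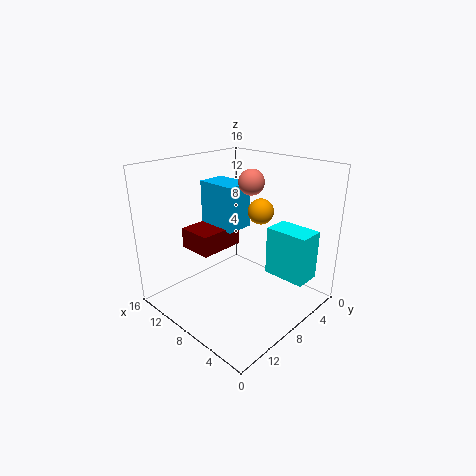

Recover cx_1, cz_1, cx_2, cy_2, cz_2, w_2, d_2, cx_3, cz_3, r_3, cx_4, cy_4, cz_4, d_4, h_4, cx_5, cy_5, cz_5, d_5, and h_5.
cx_1 = 4.25
cz_1 = 12.25
cx_2 = 2.25
cy_2 = 0.25
cz_2 = 2
w_2 = 5.25
d_2 = 3.25
cx_3 = 9
cz_3 = 13.5
r_3 = 1.5
cx_4 = 10.25
cy_4 = 3.5
cz_4 = 7.5
d_4 = 3.5
h_4 = 5.5
cx_5 = 11
cy_5 = 4.75
cz_5 = 5.25
d_5 = 5.5
h_5 = 2.5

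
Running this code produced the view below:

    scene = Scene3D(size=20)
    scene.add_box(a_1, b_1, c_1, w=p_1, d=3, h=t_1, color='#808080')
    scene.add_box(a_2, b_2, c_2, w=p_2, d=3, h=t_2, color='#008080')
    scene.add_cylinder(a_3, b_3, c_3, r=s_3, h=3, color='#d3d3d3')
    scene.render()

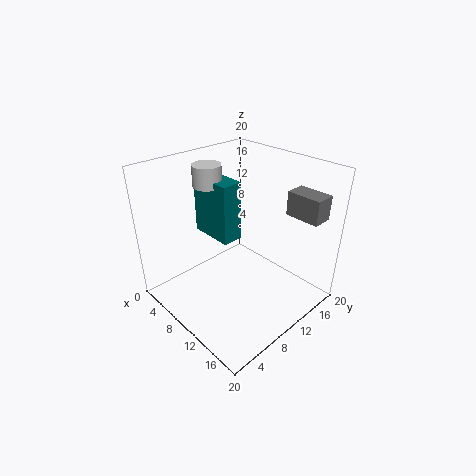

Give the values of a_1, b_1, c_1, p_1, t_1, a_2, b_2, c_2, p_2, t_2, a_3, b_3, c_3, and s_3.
a_1 = 13; b_1 = 16.5; c_1 = 12.5; p_1 = 5; t_1 = 3.5; a_2 = 2.5; b_2 = 8.5; c_2 = 9; p_2 = 6.5; t_2 = 8.5; a_3 = 5; b_3 = 9; c_3 = 16.5; s_3 = 2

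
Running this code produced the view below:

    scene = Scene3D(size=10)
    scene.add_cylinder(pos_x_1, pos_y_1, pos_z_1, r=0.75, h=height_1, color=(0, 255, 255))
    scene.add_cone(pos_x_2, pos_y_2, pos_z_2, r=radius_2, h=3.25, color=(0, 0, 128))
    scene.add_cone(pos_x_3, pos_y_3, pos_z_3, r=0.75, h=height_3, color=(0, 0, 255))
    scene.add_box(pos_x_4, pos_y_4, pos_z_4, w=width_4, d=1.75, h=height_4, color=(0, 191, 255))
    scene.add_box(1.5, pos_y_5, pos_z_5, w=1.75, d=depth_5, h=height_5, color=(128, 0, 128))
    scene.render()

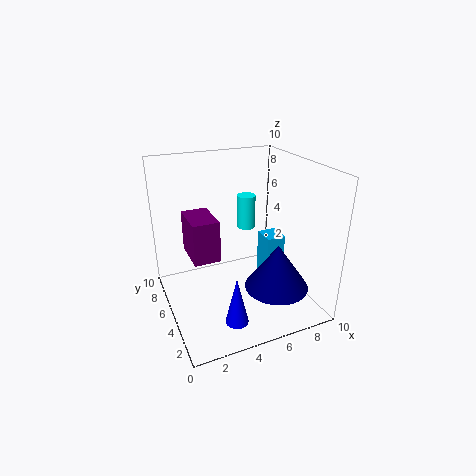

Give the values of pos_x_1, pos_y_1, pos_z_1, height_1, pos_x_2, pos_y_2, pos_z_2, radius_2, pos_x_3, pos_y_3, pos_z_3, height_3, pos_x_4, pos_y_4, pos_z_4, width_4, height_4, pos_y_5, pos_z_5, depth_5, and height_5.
pos_x_1 = 7.5
pos_y_1 = 9
pos_z_1 = 3.75
height_1 = 2.75
pos_x_2 = 7.25
pos_y_2 = 3.25
pos_z_2 = 1.5
radius_2 = 2.25
pos_x_3 = 3.5
pos_y_3 = 1.75
pos_z_3 = 0.75
height_3 = 3.25
pos_x_4 = 8
pos_y_4 = 6
pos_z_4 = 0.25
width_4 = 1.5
height_4 = 3.5
pos_y_5 = 3.75
pos_z_5 = 4.25
depth_5 = 2.75
height_5 = 2.75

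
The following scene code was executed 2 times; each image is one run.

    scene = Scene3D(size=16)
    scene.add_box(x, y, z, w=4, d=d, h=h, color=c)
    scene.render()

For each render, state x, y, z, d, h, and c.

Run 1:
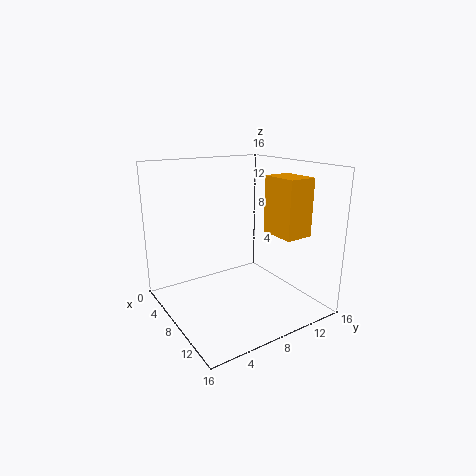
x = 10, y = 10, z = 9, d = 3, h = 6, c = 'orange'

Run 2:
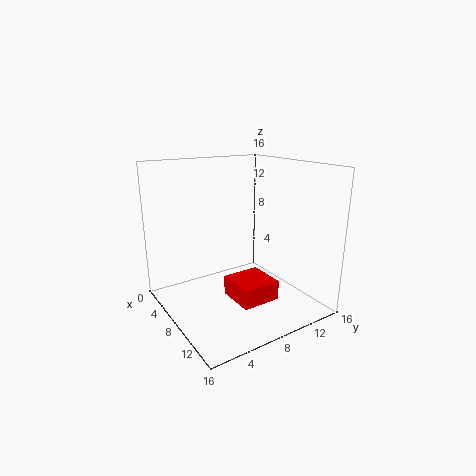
x = 10, y = 5, z = 3, d = 4, h = 2, c = 'red'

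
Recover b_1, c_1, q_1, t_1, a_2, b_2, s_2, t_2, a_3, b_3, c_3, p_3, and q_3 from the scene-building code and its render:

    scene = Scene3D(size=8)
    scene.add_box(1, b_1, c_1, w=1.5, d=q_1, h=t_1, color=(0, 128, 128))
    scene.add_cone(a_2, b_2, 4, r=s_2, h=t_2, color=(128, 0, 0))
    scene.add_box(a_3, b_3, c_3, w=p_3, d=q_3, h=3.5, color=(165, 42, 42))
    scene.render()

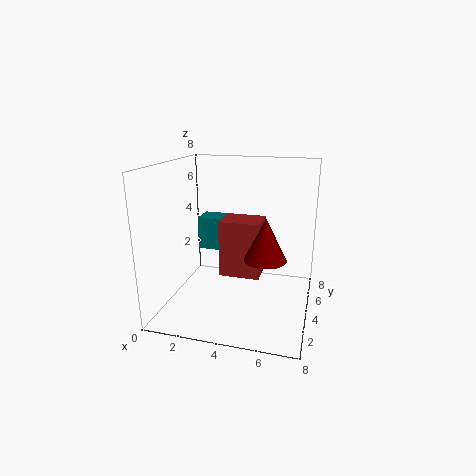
b_1 = 5.5, c_1 = 2.5, q_1 = 1.5, t_1 = 2, a_2 = 6, b_2 = 1.5, s_2 = 1, t_2 = 2, a_3 = 2.5, b_3 = 5, c_3 = 1, p_3 = 2.5, q_3 = 2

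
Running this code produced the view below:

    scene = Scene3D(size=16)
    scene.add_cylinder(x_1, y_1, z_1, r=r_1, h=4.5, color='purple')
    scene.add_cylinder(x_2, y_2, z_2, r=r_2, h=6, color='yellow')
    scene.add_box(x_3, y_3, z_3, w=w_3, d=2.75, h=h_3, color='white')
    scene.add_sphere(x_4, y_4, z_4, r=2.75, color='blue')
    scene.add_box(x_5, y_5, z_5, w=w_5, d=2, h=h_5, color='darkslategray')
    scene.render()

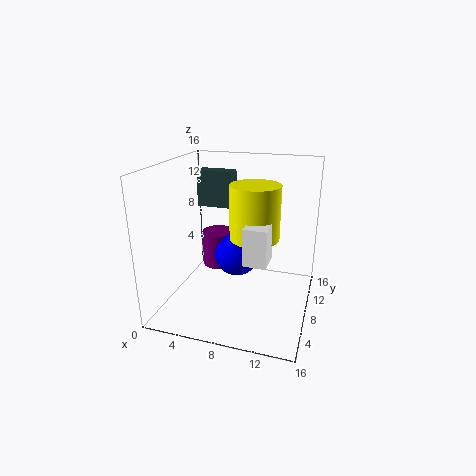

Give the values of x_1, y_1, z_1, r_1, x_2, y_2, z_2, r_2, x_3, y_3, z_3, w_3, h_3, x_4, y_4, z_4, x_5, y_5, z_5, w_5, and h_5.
x_1 = 4
y_1 = 12.25
z_1 = 2.25
r_1 = 2
x_2 = 9.75
y_2 = 8.5
z_2 = 8
r_2 = 2.75
x_3 = 9.5
y_3 = 4.5
z_3 = 6.5
w_3 = 2.5
h_3 = 4
x_4 = 6.75
y_4 = 11.5
z_4 = 4.25
x_5 = 1.25
y_5 = 12.5
z_5 = 9.75
w_5 = 4.5
h_5 = 4.5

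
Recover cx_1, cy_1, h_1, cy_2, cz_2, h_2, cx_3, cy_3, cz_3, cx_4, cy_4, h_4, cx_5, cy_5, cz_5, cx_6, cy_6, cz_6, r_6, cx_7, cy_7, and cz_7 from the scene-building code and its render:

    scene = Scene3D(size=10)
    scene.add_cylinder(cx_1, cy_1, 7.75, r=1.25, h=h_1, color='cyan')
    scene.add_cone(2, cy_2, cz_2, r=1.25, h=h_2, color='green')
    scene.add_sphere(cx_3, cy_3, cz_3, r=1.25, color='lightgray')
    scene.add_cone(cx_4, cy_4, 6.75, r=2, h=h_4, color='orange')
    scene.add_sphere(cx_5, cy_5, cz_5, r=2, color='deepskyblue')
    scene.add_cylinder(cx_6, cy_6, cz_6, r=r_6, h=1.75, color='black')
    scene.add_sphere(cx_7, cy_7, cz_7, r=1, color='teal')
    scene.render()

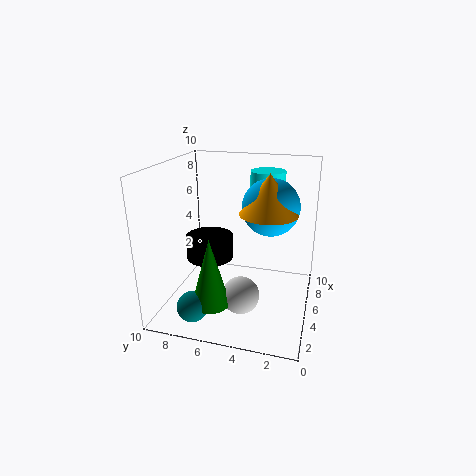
cx_1 = 7.5
cy_1 = 3.5
h_1 = 1.5
cy_2 = 6
cz_2 = 1.5
h_2 = 4.5
cx_3 = 3
cy_3 = 4.25
cz_3 = 1.75
cx_4 = 5.5
cy_4 = 3
h_4 = 2.75
cx_5 = 6.25
cy_5 = 3
cz_5 = 7
cx_6 = 6
cy_6 = 7.5
cz_6 = 2.75
r_6 = 1.75
cx_7 = 1.25
cy_7 = 7
cz_7 = 1.5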